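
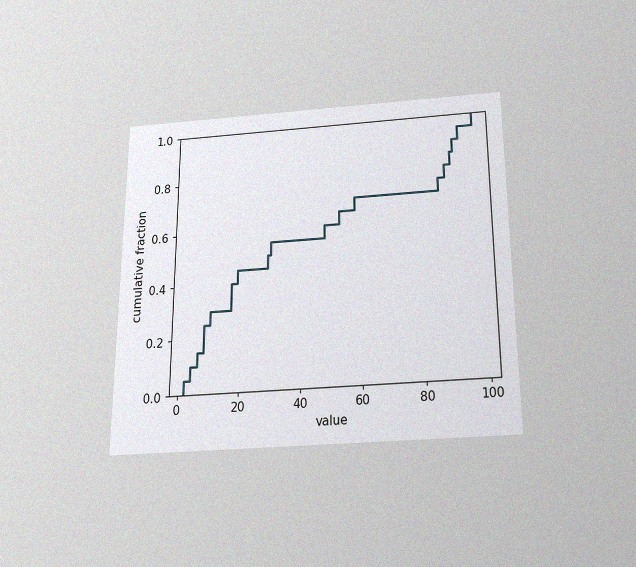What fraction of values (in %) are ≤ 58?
The chart is viewed slightly from below, with some photo noise. At x=58 the ECDF step is at 70%.

70%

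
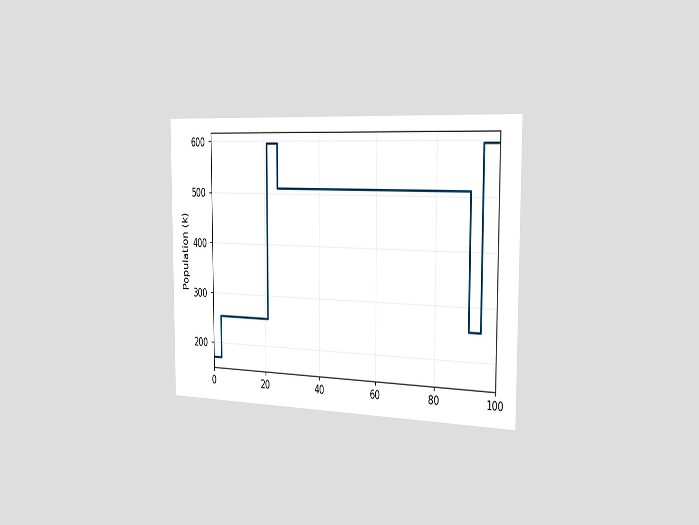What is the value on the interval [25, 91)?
The chart is viewed slightly from the right. On [25, 91) the step sits at 510k.

510k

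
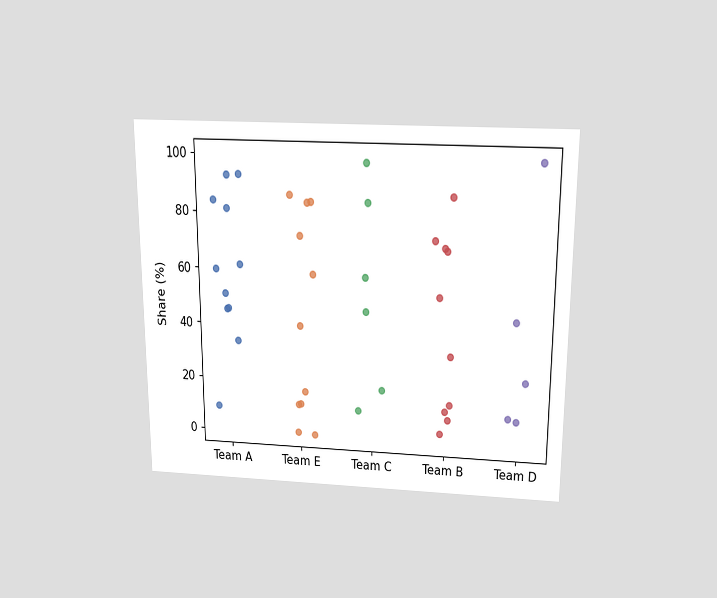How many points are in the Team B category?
The chart is viewed slightly from above. Counting the markers in the Team B column gives 10.

10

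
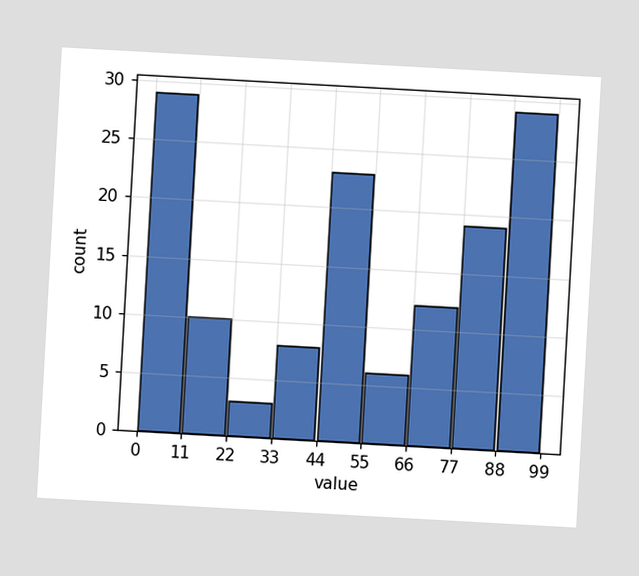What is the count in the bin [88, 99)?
The chart is tilted about 3° clockwise. The [88, 99) bin has height 29.

29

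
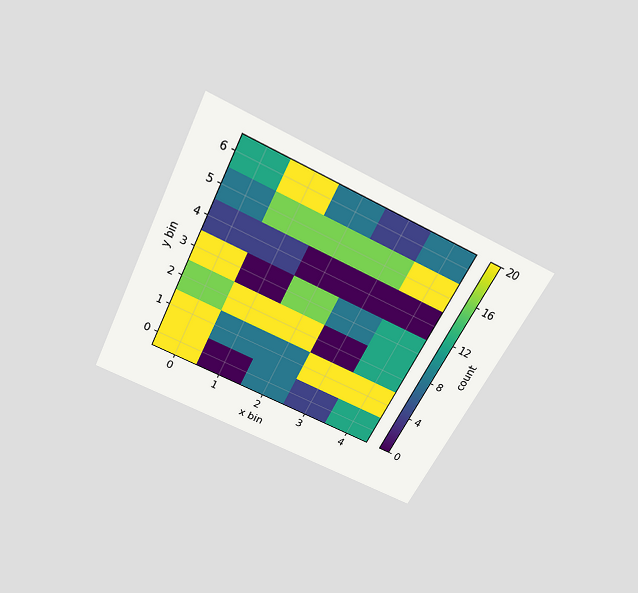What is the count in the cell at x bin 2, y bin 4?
The chart is tilted about 26° clockwise and viewed slightly from above. Matching the cell (2, 4) against the colorbar gives 0.

0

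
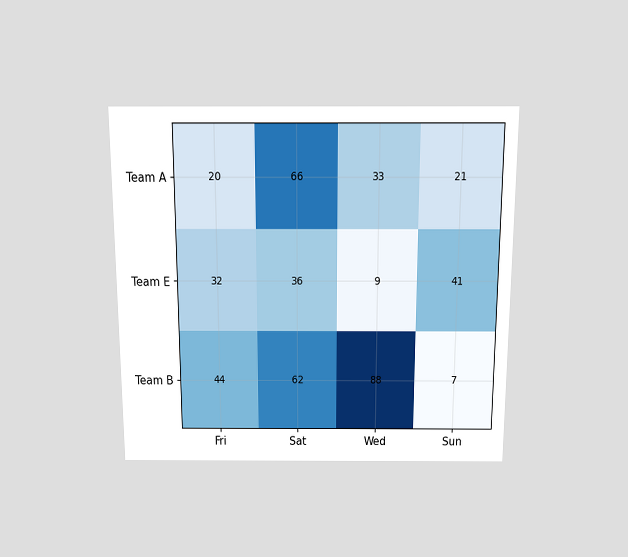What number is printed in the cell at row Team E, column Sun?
41

The chart is viewed slightly from above. The (Team E, Sun) cell reads 41.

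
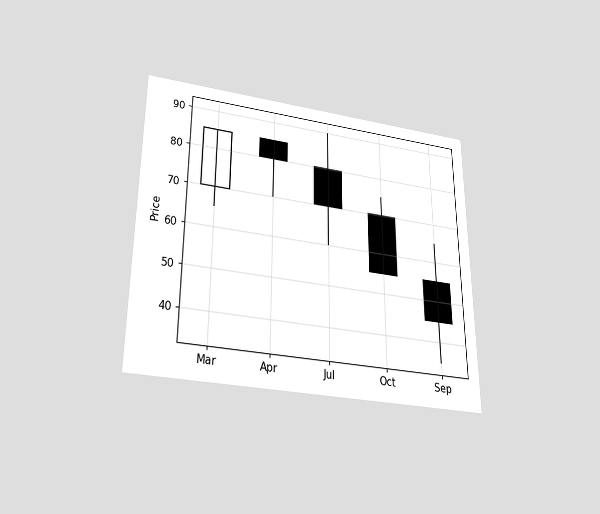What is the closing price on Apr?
80

The chart is viewed slightly from below. The Apr candle closes at 80.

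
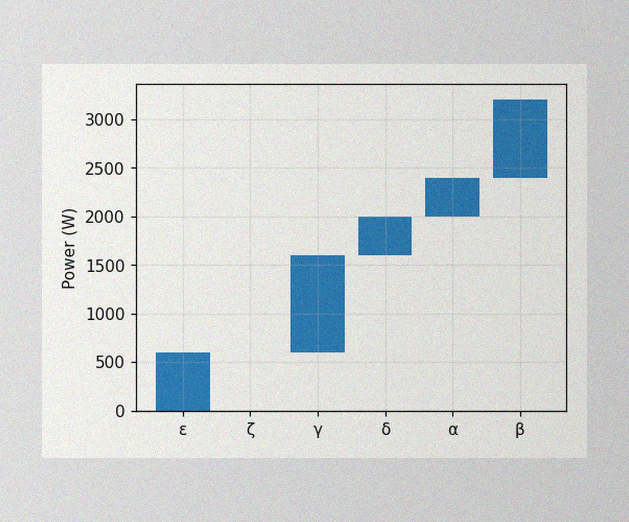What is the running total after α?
The image has some photo noise and uneven lighting. After α the running total reaches 2400W.

2400W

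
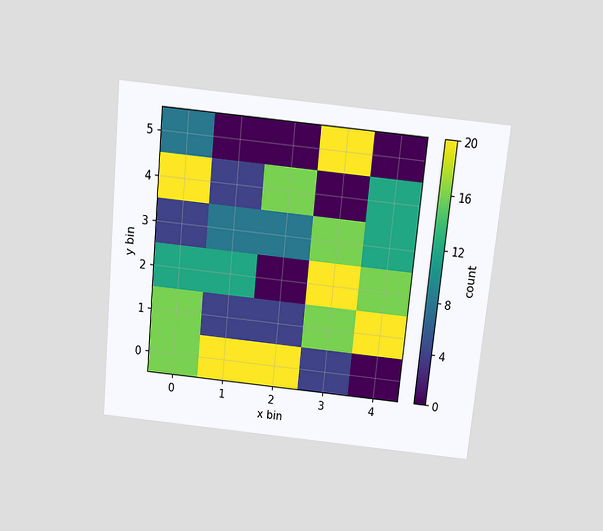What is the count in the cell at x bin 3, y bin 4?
0

The chart is tilted about 6° clockwise and viewed slightly from above. Matching the cell (3, 4) against the colorbar gives 0.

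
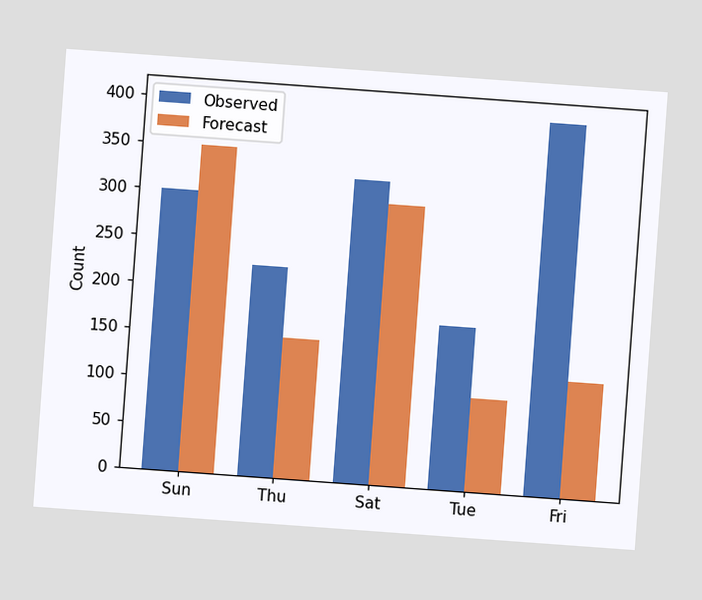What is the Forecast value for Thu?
150

The chart is tilted about 4° clockwise. The Forecast bar at Thu reaches 150 on the y-axis.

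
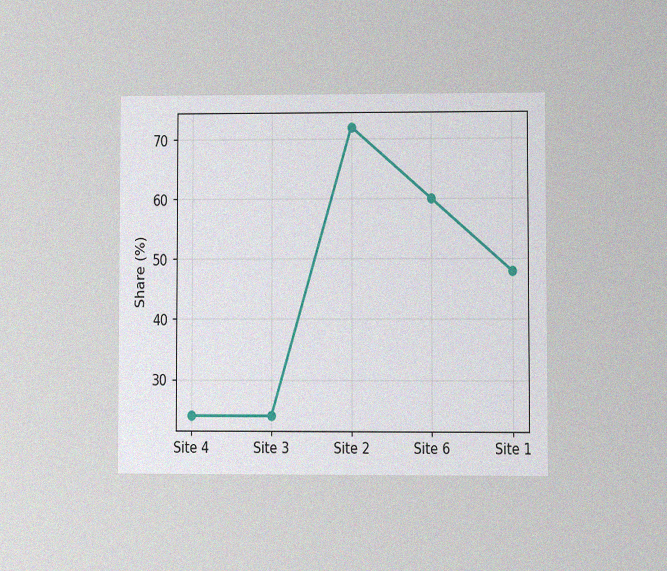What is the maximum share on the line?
72%

The chart is viewed at a slight angle, with some photo noise. The highest point is at Site 2, and reading across to the y-axis gives 72%.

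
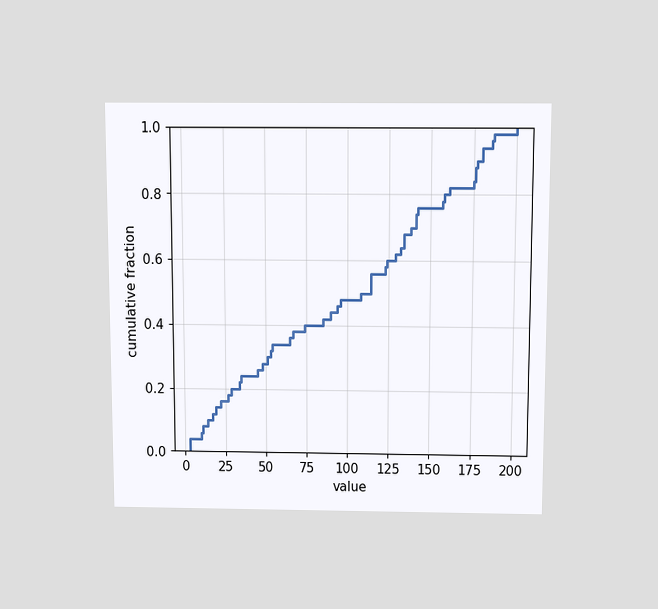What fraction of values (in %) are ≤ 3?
4%

The chart is viewed slightly from above. At x=3 the ECDF step is at 4%.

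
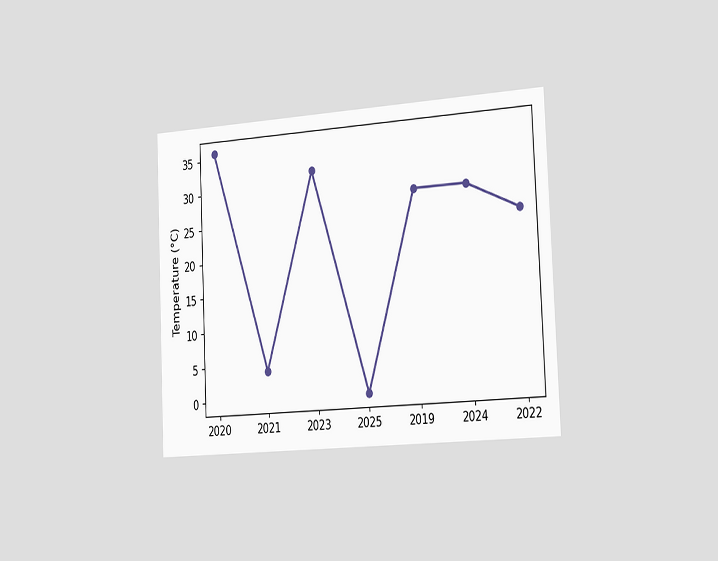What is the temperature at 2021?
4°C

The chart is tilted about 3° counter-clockwise and viewed slightly from the right. At 2021, the line is at 4°C.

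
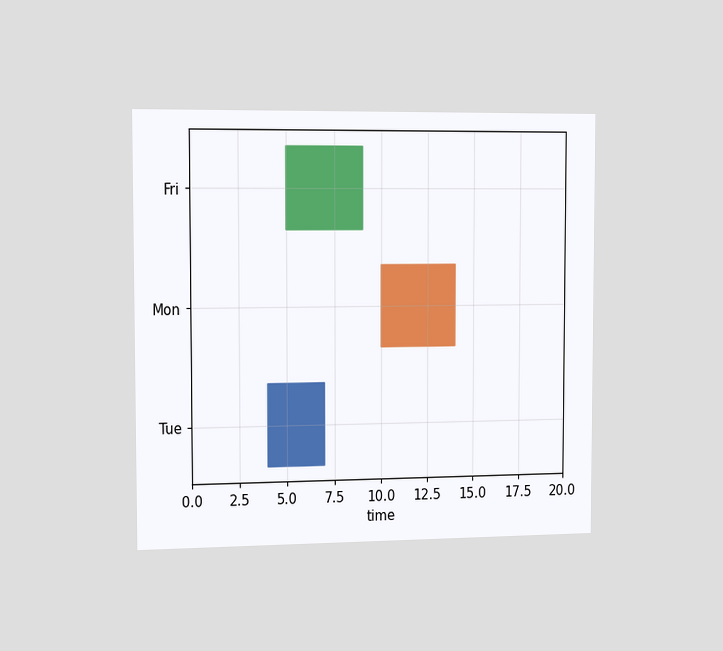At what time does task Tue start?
The chart is viewed slightly from the left. The Tue bar begins at t=4.

4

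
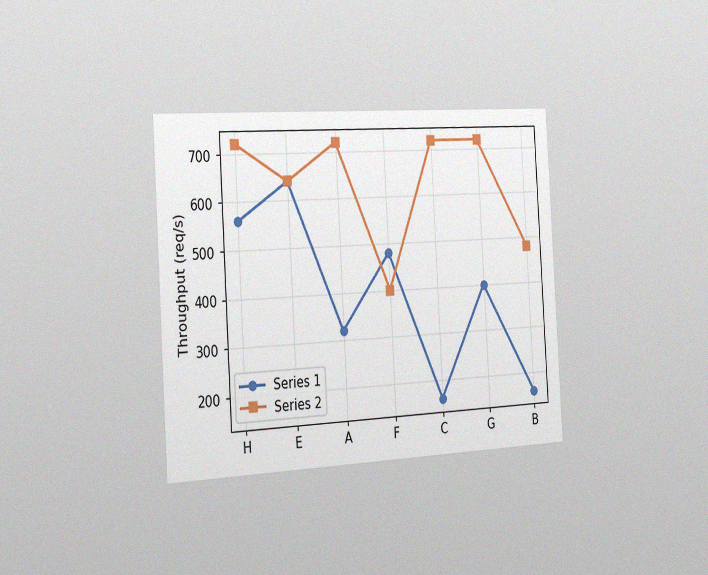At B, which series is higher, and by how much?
Series 2, by 320req/s

The chart is tilted about 3° counter-clockwise and viewed slightly from the left, with some photo noise. At B, Series 2 sits above the other line by 320req/s.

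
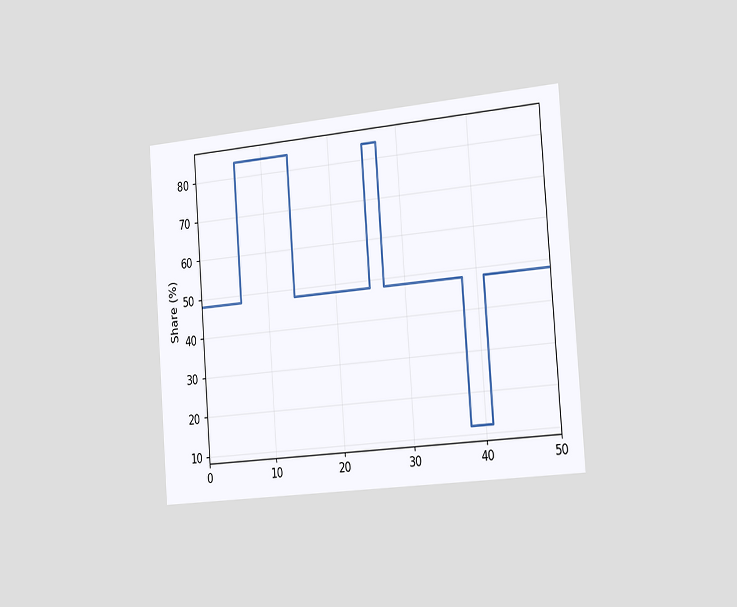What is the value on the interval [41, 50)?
The chart is tilted about 4° counter-clockwise and viewed slightly from the right. On [41, 50) the step sits at 48%.

48%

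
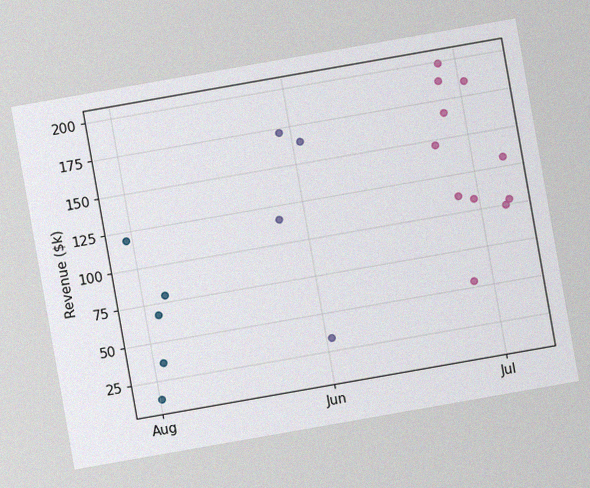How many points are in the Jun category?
The chart is tilted about 10° counter-clockwise, with some photo noise. Counting the markers in the Jun column gives 4.

4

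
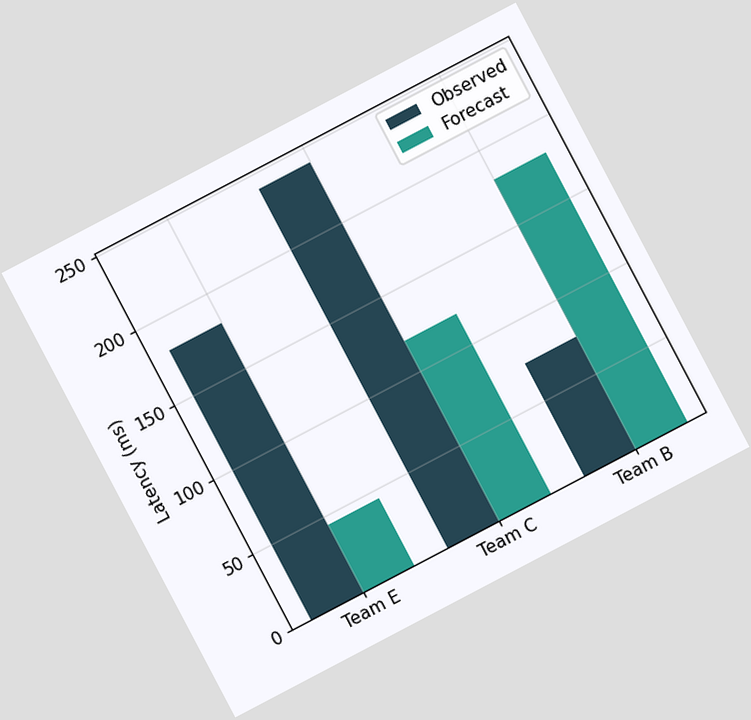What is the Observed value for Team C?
The chart is tilted about 28° counter-clockwise. The Observed bar at Team C reaches 240ms on the y-axis.

240ms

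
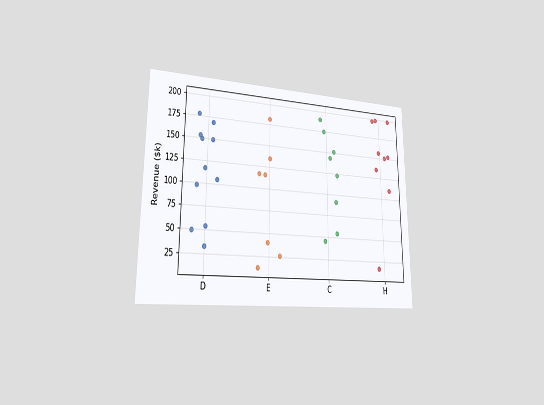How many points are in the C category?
8

The chart is viewed slightly from the left. Counting the markers in the C column gives 8.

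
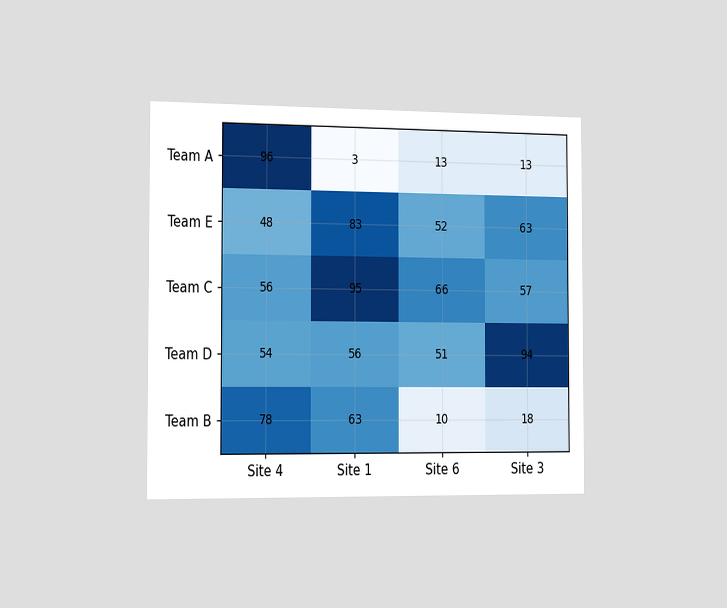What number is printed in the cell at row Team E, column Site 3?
63

The chart is viewed slightly from the left. The (Team E, Site 3) cell reads 63.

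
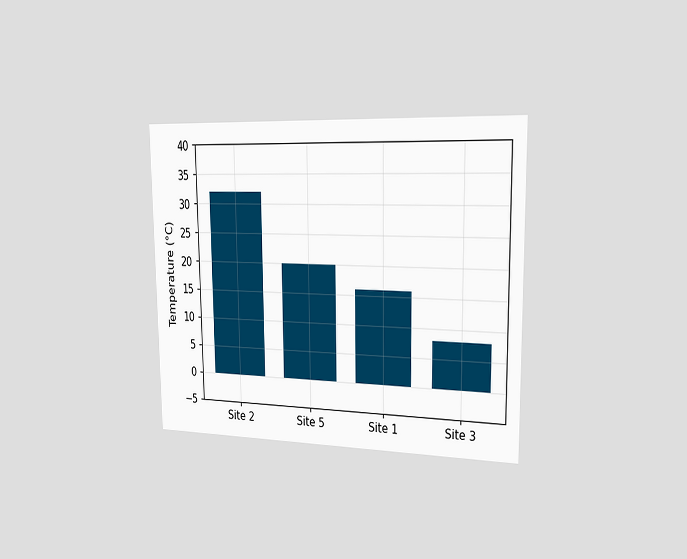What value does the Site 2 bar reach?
The chart is viewed slightly from the right. Reading along the chart's y-axis, the Site 2 bar reaches 32°C.

32°C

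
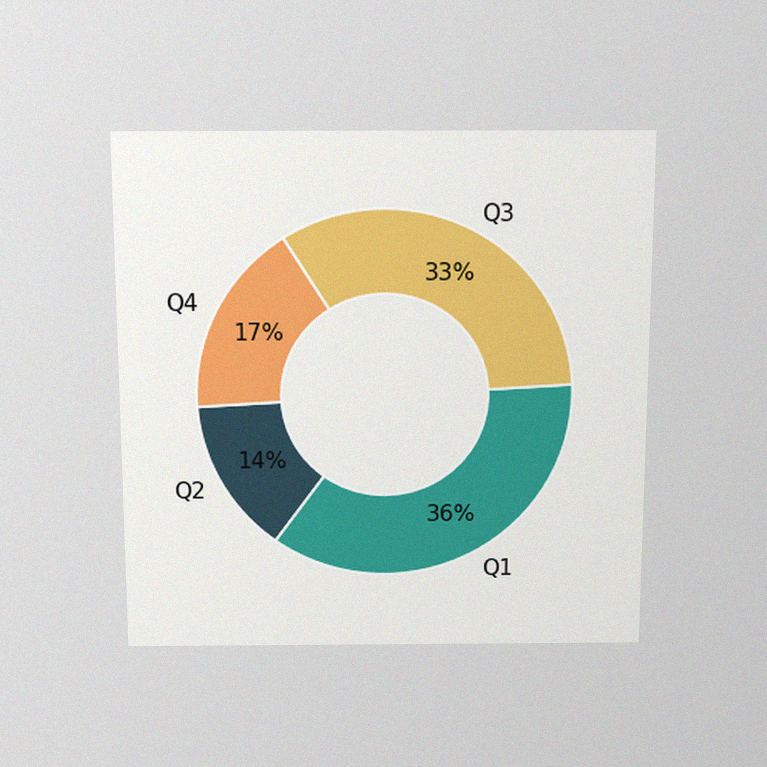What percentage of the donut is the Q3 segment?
33%

The chart is viewed slightly from above, with some photo noise. The Q3 segment takes up 33% of the ring.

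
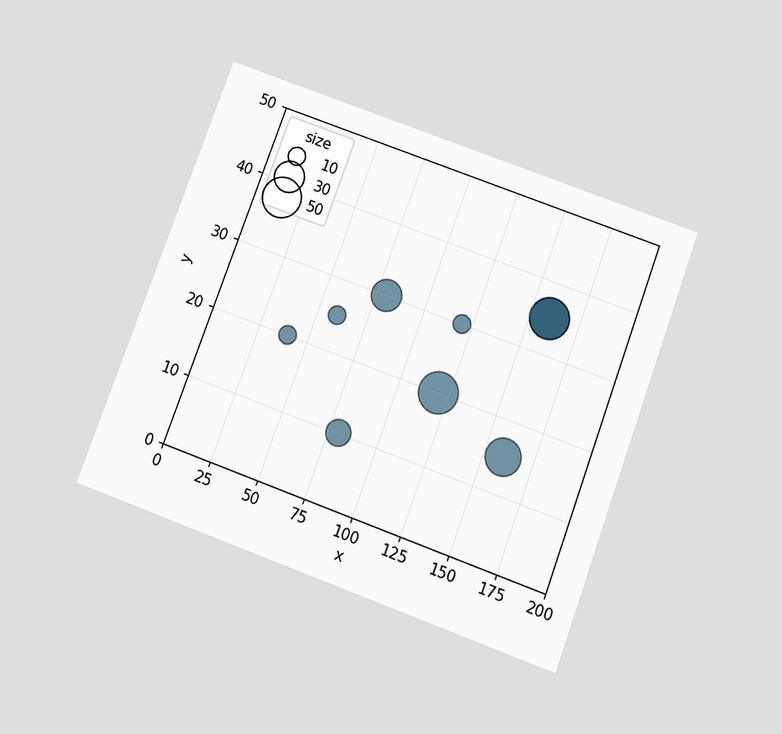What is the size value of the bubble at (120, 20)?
50

The chart is tilted about 20° clockwise and viewed slightly from below. Matching the bubble at (120, 20) against the size legend gives 50.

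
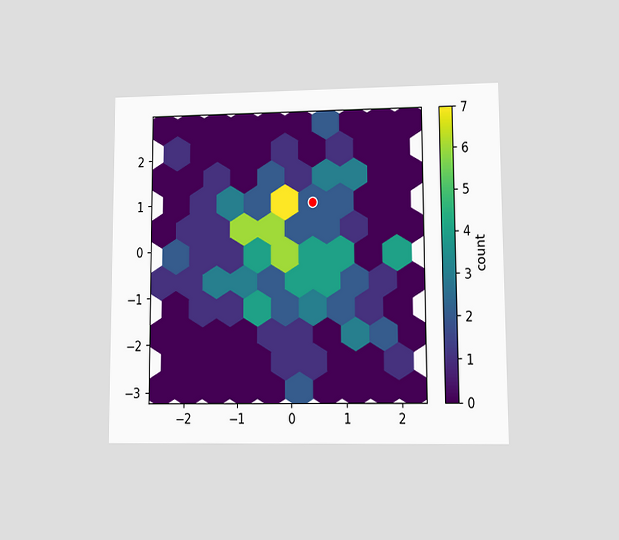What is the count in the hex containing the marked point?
2

The chart is viewed at a slight angle. The marked hex reads 2 on the colorbar.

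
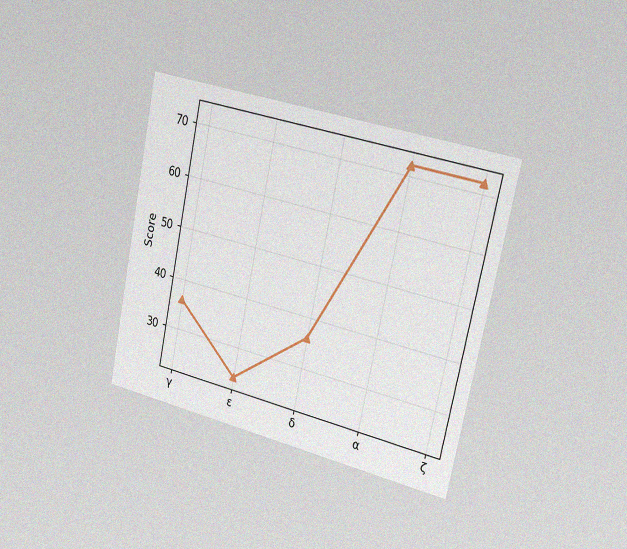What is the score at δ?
36

The chart is tilted about 12° clockwise and viewed slightly from the right, with some photo noise. At δ, the line is at 36.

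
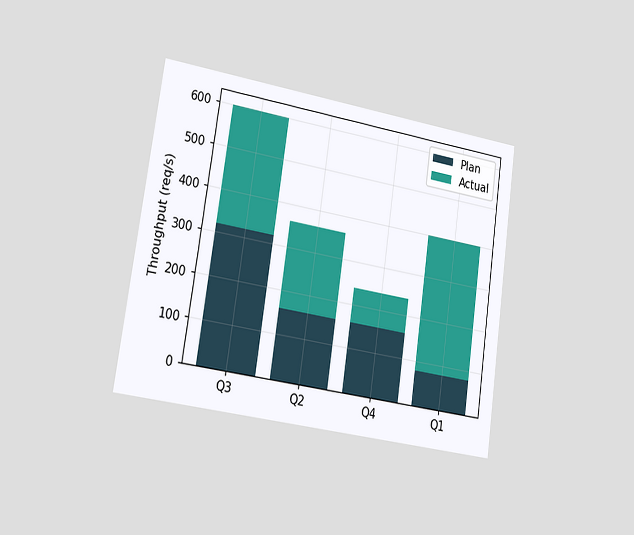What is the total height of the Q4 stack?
240req/s

The chart is tilted about 8° clockwise and viewed slightly from the left. The Q4 stack's top reaches 240req/s on the y-axis.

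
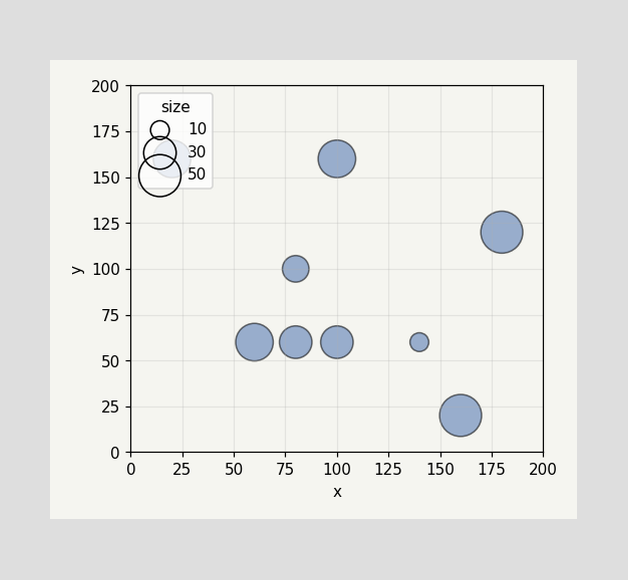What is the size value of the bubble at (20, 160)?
Matching the bubble at (20, 160) against the size legend gives 40.

40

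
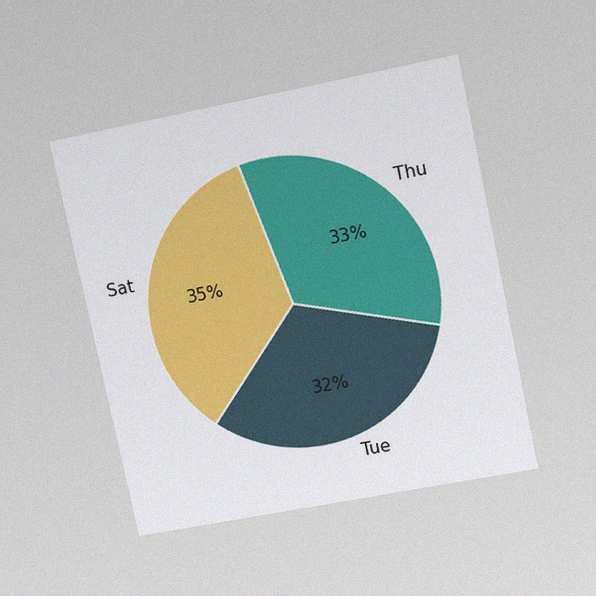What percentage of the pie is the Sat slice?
The chart is tilted about 12° counter-clockwise and viewed at a slight angle, with some photo noise. The Sat slice takes up 35% of the pie.

35%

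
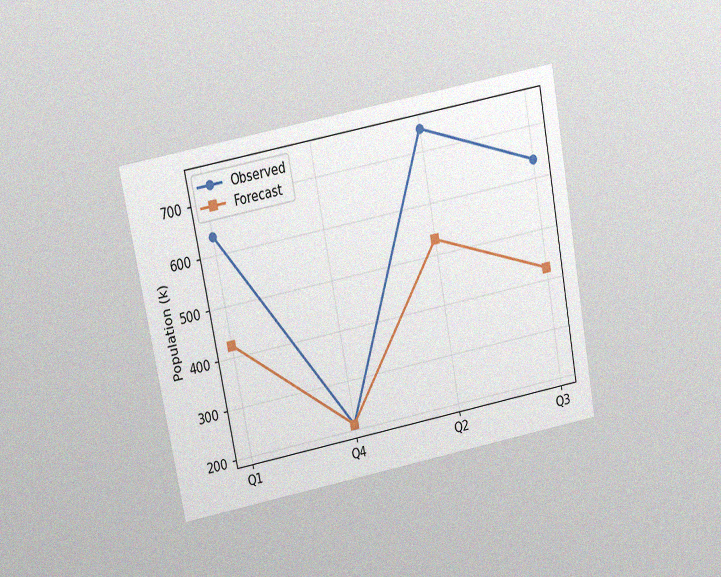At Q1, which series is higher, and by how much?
The chart is tilted about 11° counter-clockwise and viewed at a slight angle, with some photo noise. At Q1, Observed sits above the other line by 212k.

Observed, by 212k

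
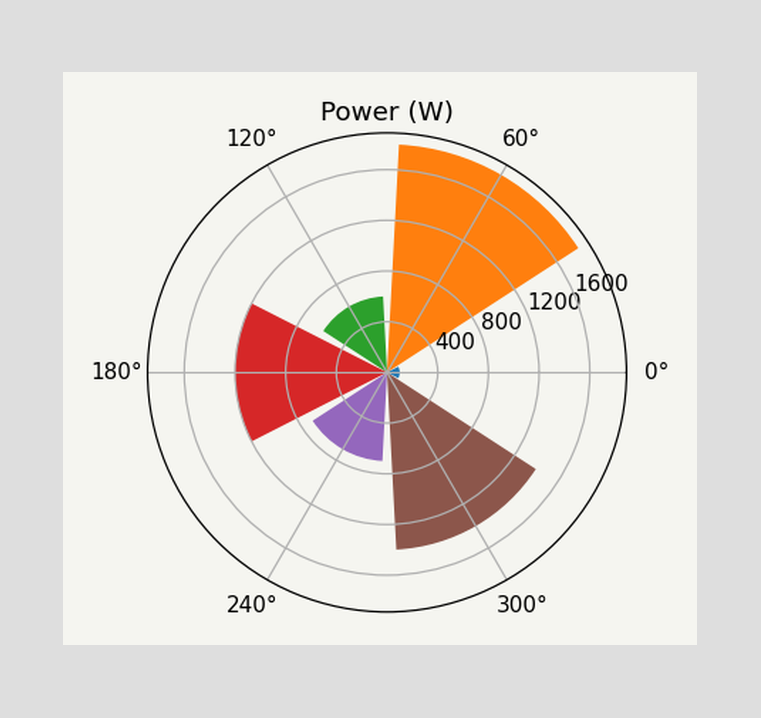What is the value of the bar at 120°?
600W

The bar at 120° reaches 600W on the radial axis.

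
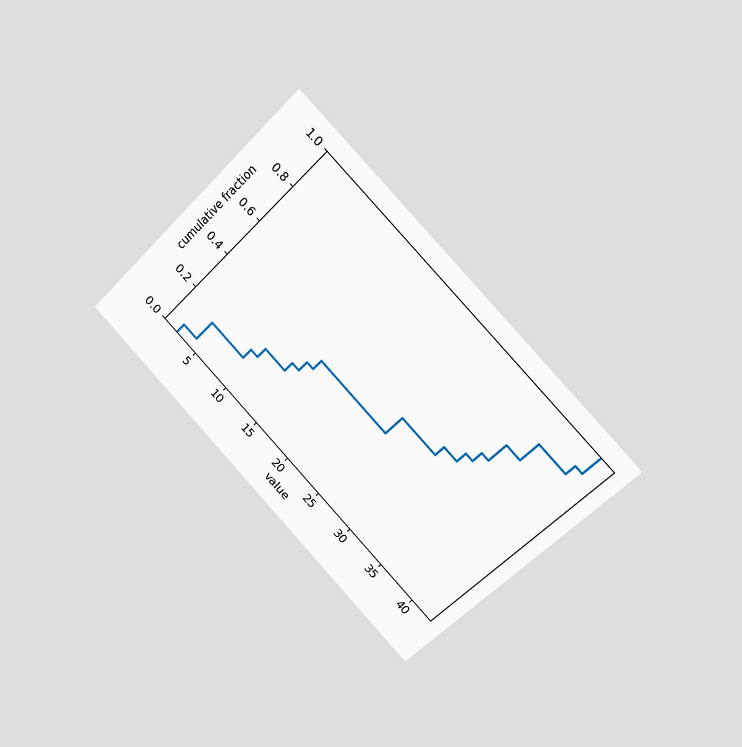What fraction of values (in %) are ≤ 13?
30%

The chart is tilted about 45° clockwise and viewed slightly from the right. At x=13 the ECDF step is at 30%.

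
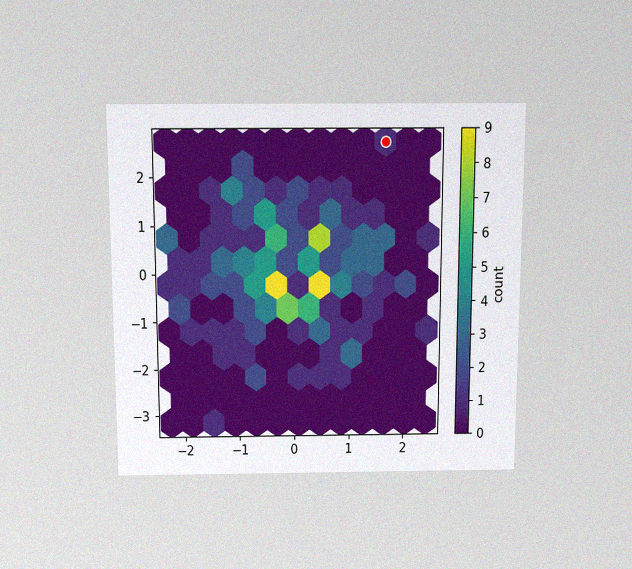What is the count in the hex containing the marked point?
1

The chart is viewed slightly from above, with some photo noise. The marked hex reads 1 on the colorbar.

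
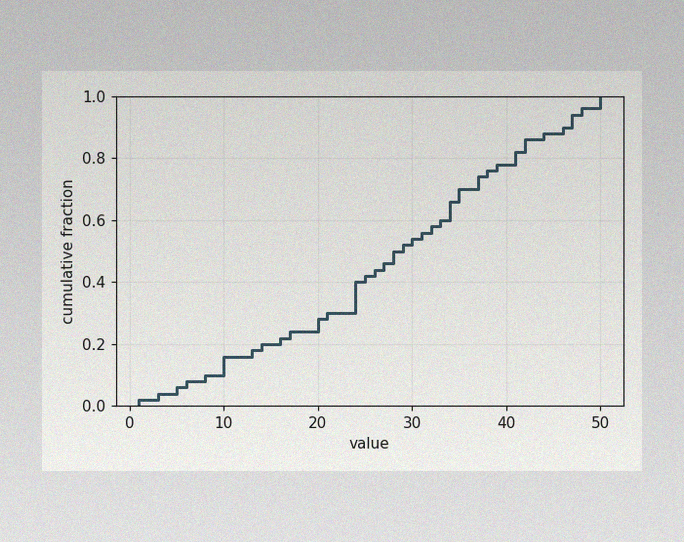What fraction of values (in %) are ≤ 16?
The image has some photo noise and uneven lighting. At x=16 the ECDF step is at 22%.

22%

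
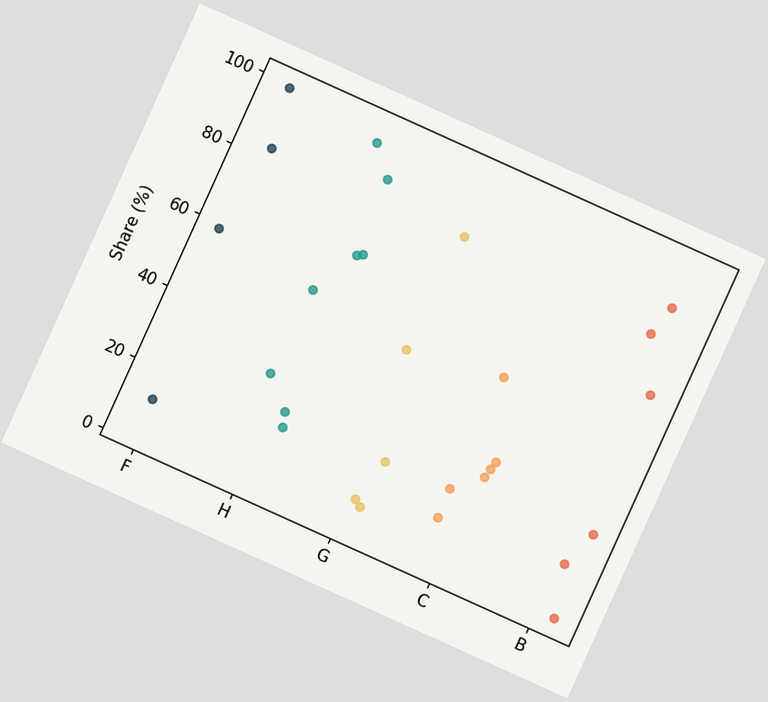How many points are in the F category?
The chart is tilted about 24° clockwise. Counting the markers in the F column gives 4.

4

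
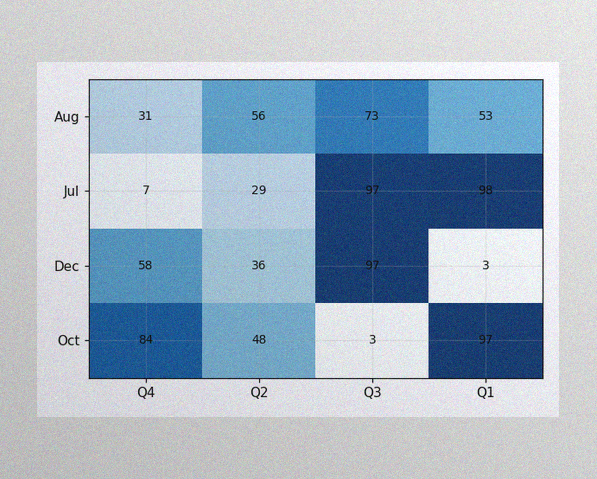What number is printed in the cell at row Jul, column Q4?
7

The image has some photo noise and uneven lighting. The (Jul, Q4) cell reads 7.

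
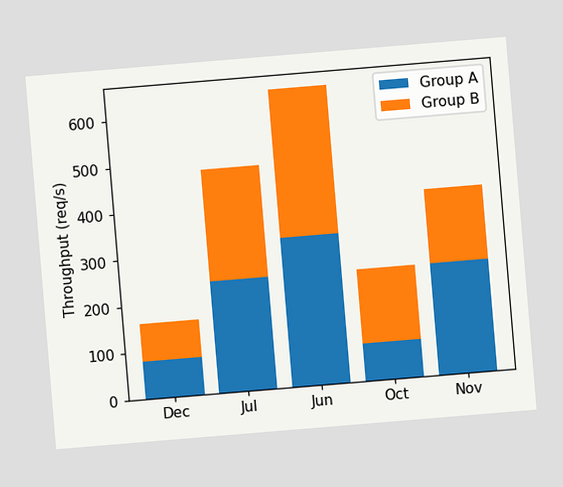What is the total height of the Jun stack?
The chart is tilted about 5° counter-clockwise. The Jun stack's top reaches 640req/s on the y-axis.

640req/s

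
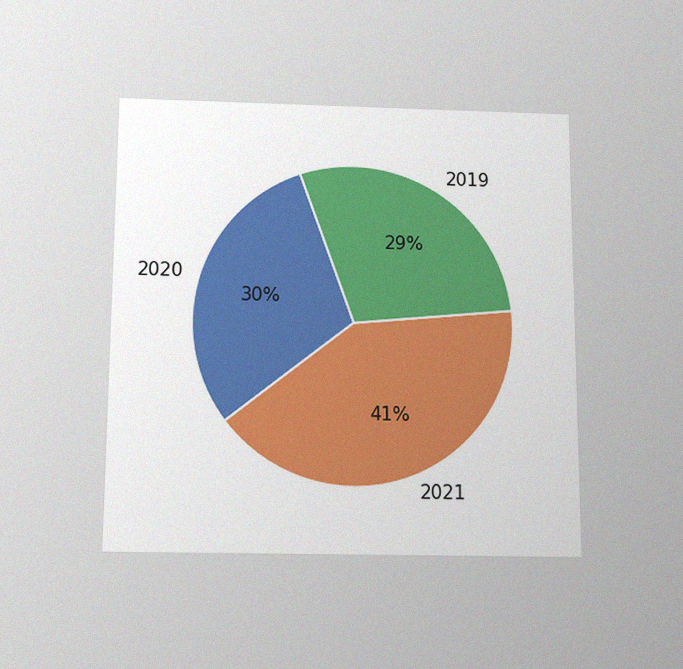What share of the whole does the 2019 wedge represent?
The chart is viewed slightly from below, with some photo noise. The 2019 slice takes up 29% of the pie.

29%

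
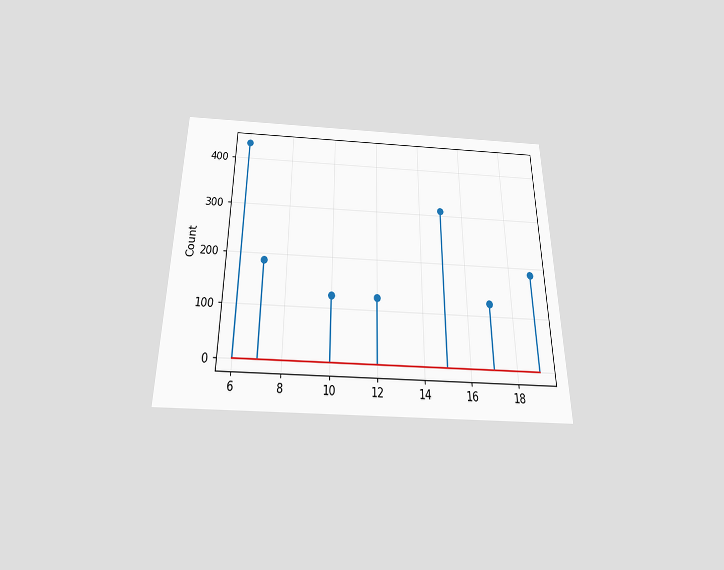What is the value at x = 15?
310

The chart is viewed slightly from below. The stem at x=15 reaches 310.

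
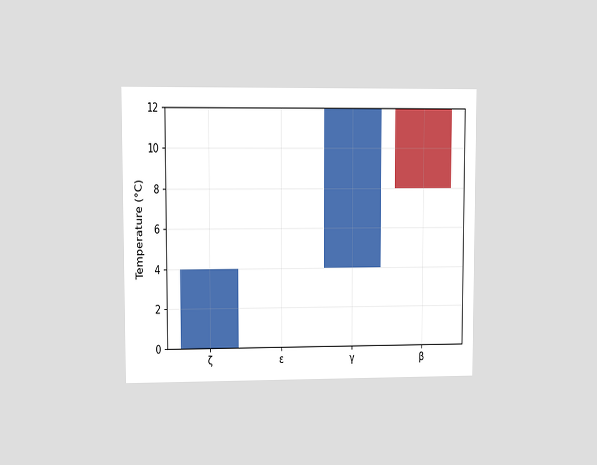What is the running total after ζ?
The chart is viewed at a slight angle. After ζ the running total reaches 4°C.

4°C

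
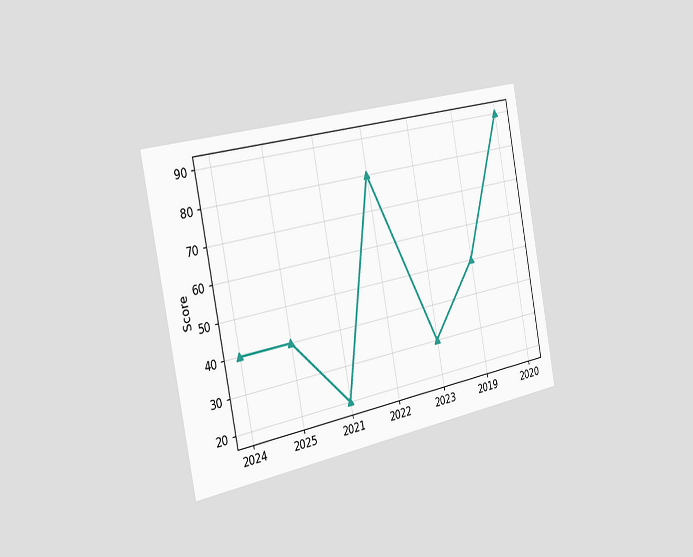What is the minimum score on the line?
The chart is tilted about 11° counter-clockwise and viewed slightly from the left. The lowest point is at 2021, and reading across to the y-axis gives 20.

20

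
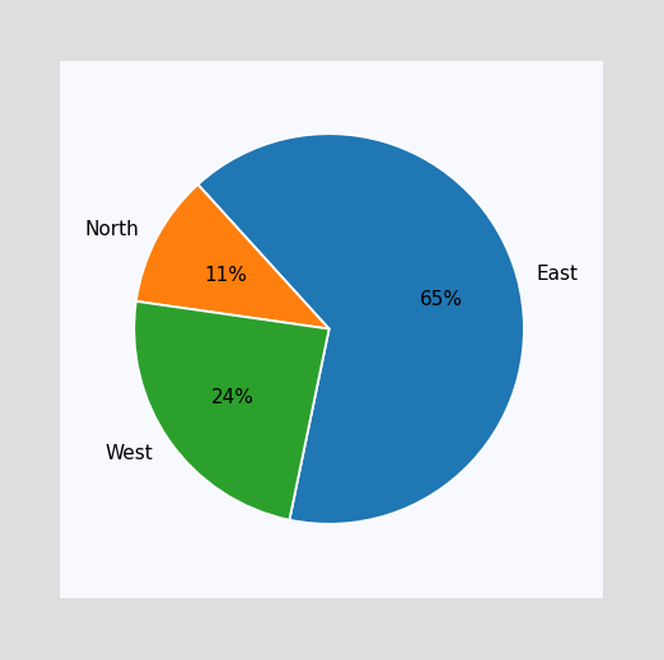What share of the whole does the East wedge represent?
The East slice takes up 65% of the pie.

65%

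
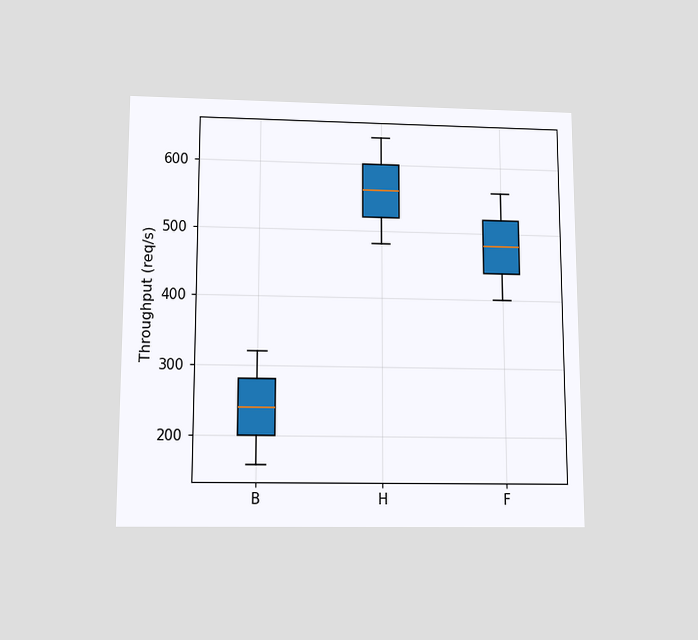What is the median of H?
The chart is viewed slightly from below. The median line in the H box sits at 560req/s.

560req/s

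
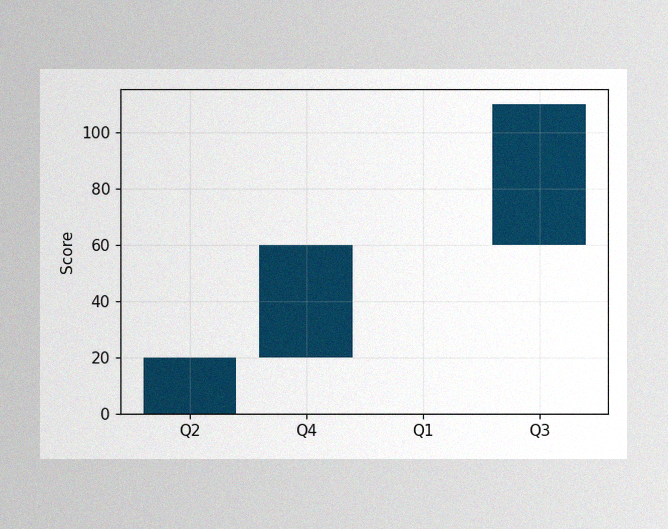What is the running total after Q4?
The image has some photo noise and uneven lighting. After Q4 the running total reaches 60.

60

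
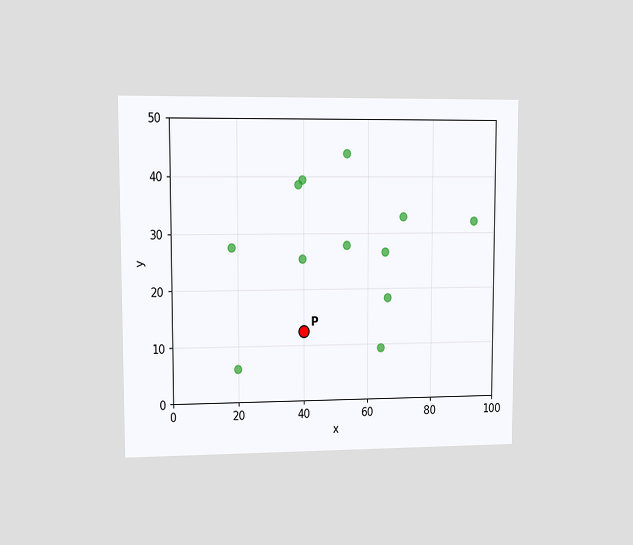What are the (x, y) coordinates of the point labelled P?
(40, 12.5)

The chart is viewed at a slight angle. Following the gridlines from P to each axis, P sits at (40, 12.5).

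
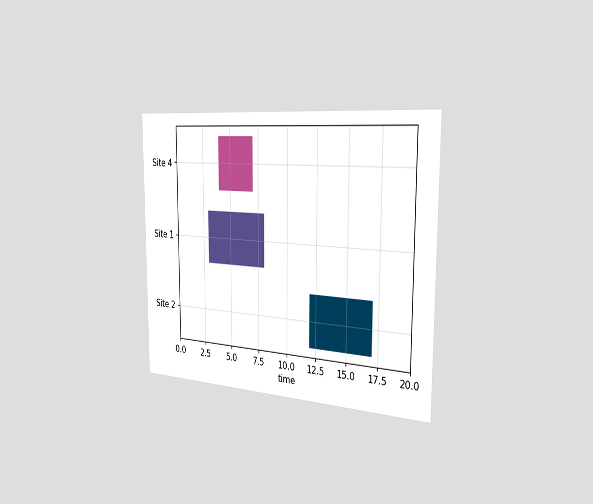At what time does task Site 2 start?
The chart is viewed slightly from the right. The Site 2 bar begins at t=12.

12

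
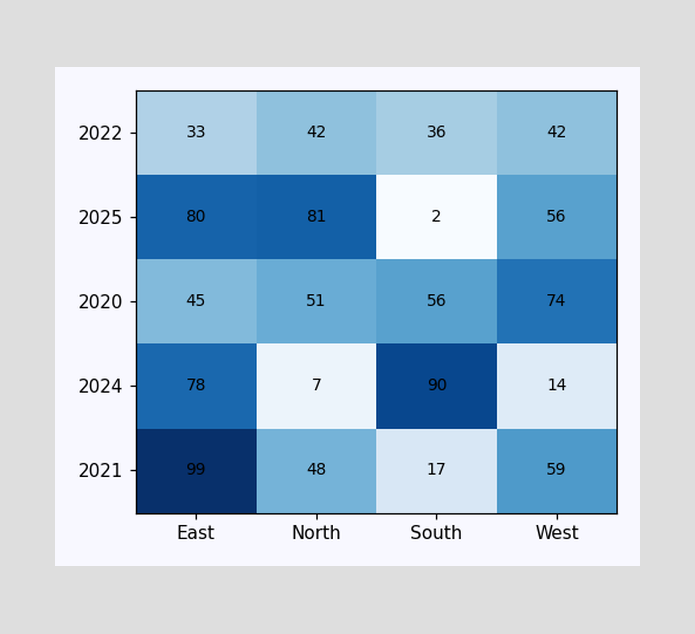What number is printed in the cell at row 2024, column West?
14

The (2024, West) cell reads 14.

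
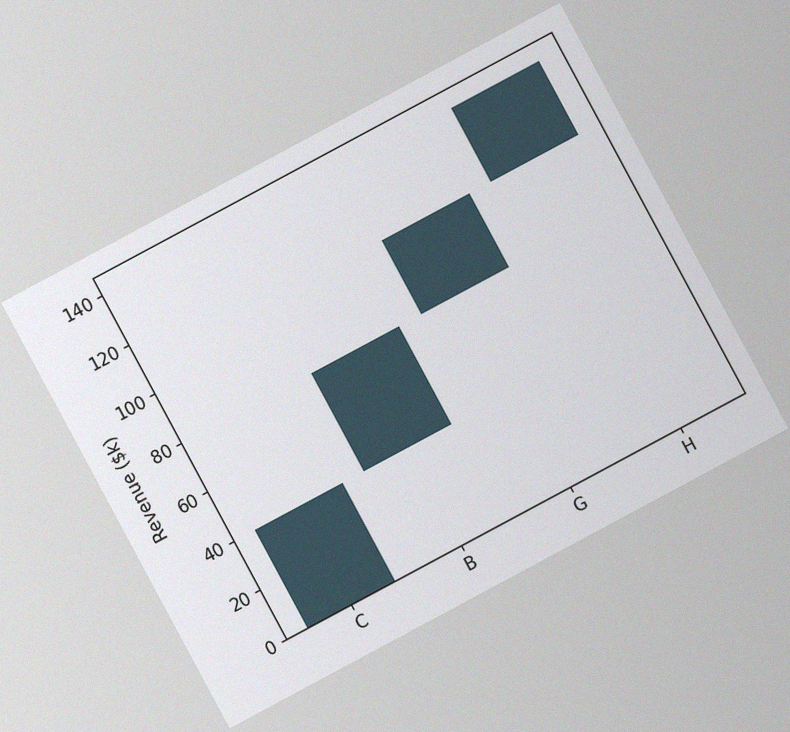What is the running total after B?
$80k

The chart is tilted about 28° counter-clockwise, with some photo noise. After B the running total reaches $80k.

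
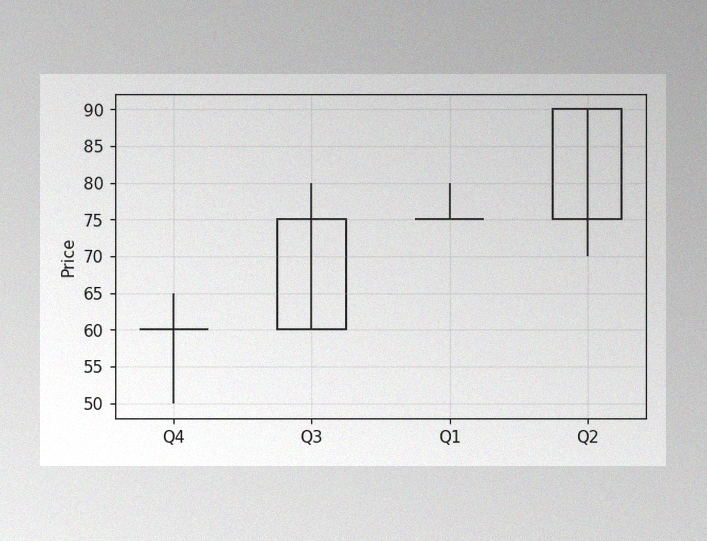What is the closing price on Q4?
60

The image has some photo noise and uneven lighting. The Q4 candle closes at 60.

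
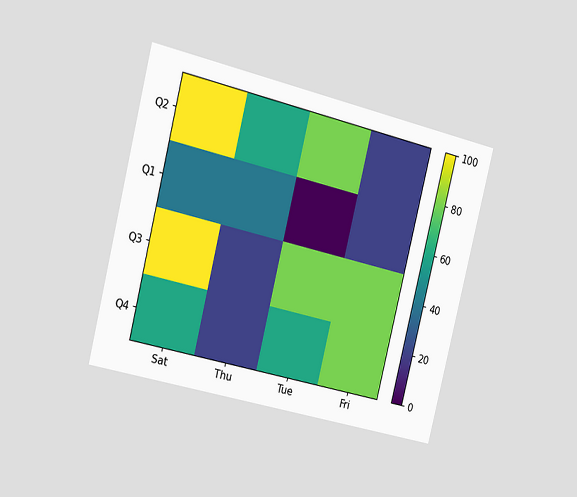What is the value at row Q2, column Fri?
The chart is tilted about 14° clockwise and viewed slightly from the left. Matching cell (Q2, Fri) against the colorbar gives 20.

20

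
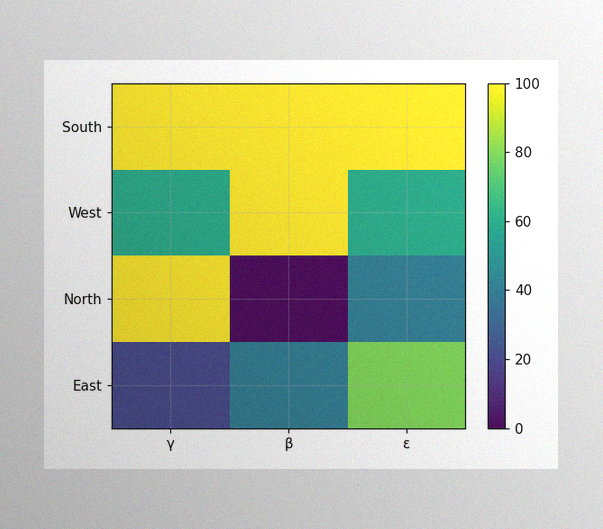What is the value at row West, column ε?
The image has some photo noise and uneven lighting. Matching cell (West, ε) against the colorbar gives 60.

60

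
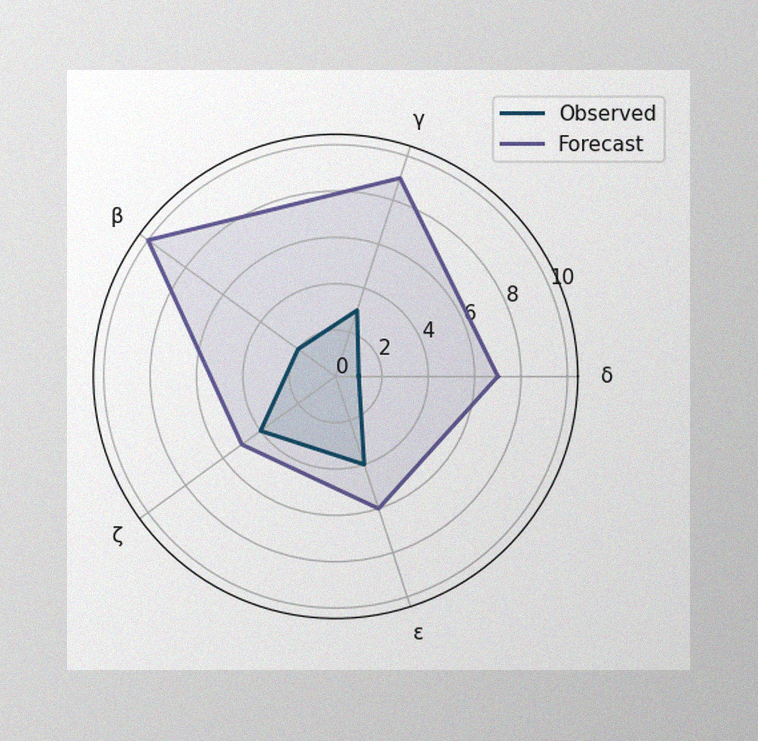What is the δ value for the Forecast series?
7

The image has some photo noise and uneven lighting. On the δ axis, Forecast reaches 7.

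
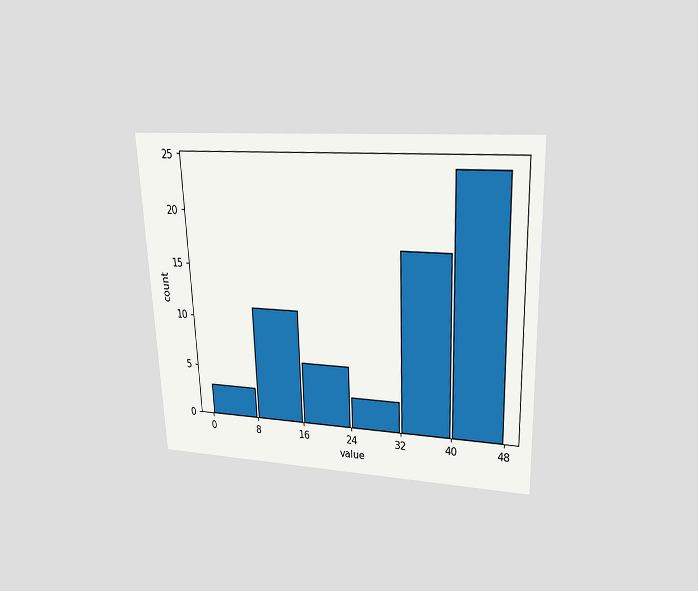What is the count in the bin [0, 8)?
The chart is tilted about 2° counter-clockwise and viewed slightly from above. The [0, 8) bin has height 3.

3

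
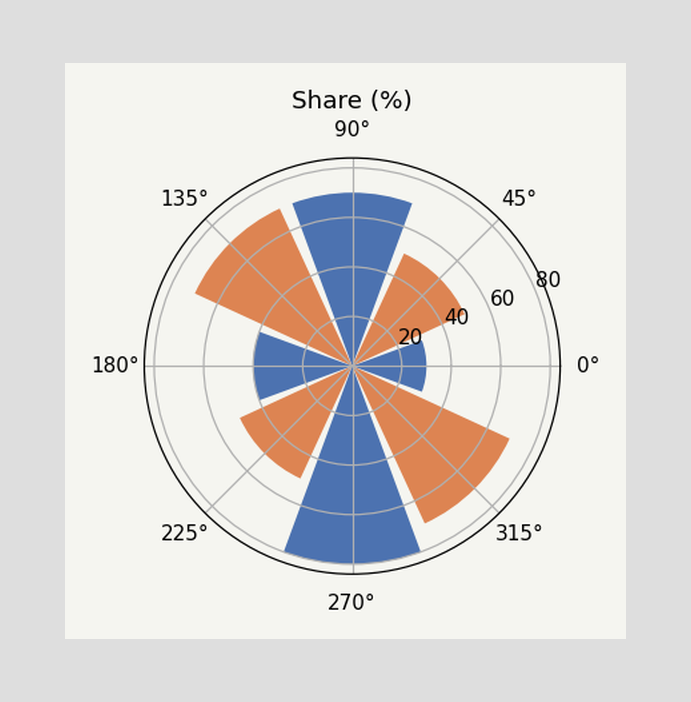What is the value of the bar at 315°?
70%

The bar at 315° reaches 70% on the radial axis.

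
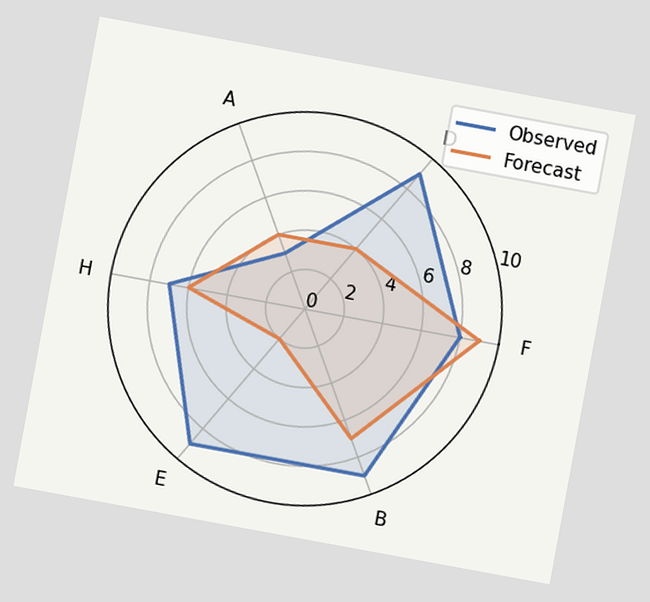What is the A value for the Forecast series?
4

The chart is tilted about 10° clockwise. On the A axis, Forecast reaches 4.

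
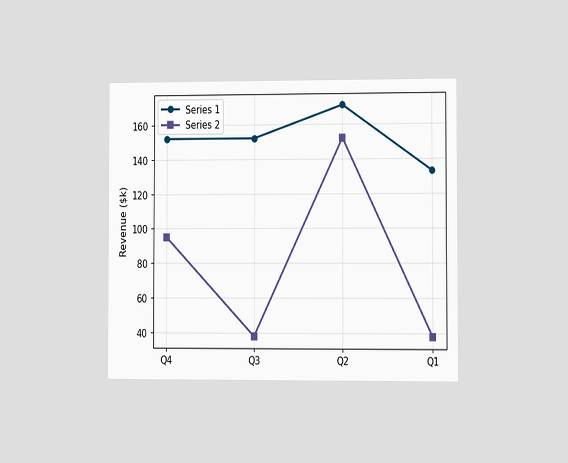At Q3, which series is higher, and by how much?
Series 1, by $114k

The chart is viewed slightly from the right. At Q3, Series 1 sits above the other line by $114k.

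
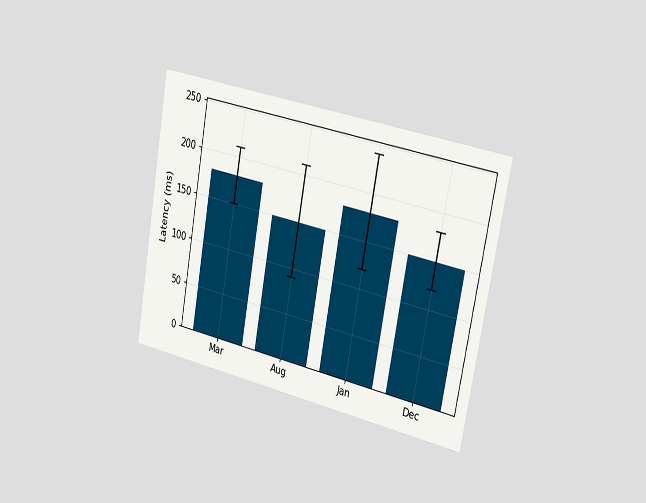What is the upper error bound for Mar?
210ms

The chart is tilted about 11° clockwise and viewed slightly from the right. The Mar bar's upper whisker reaches 210ms.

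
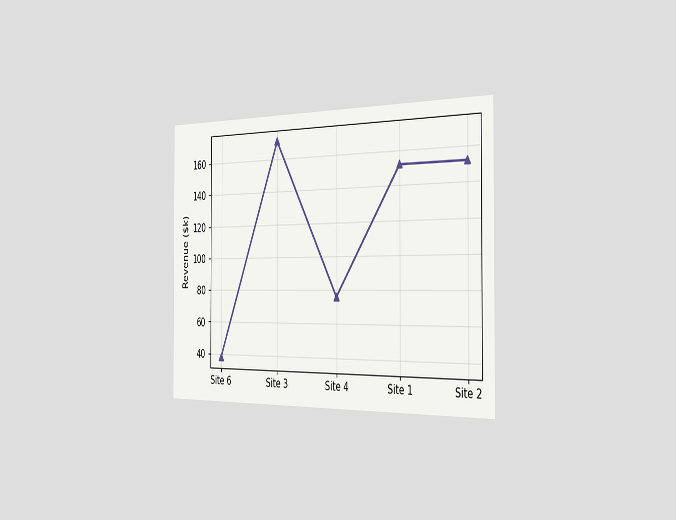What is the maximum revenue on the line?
$171k

The chart is viewed slightly from the right. The highest point is at Site 3, and reading across to the y-axis gives $171k.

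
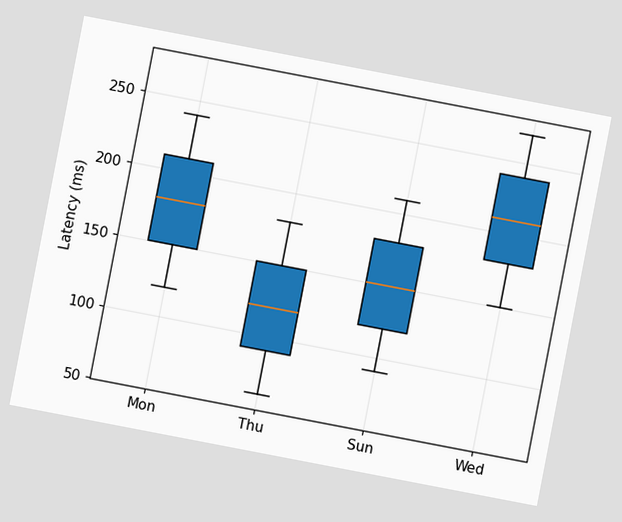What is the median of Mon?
The chart is tilted about 11° clockwise. The median line in the Mon box sits at 180ms.

180ms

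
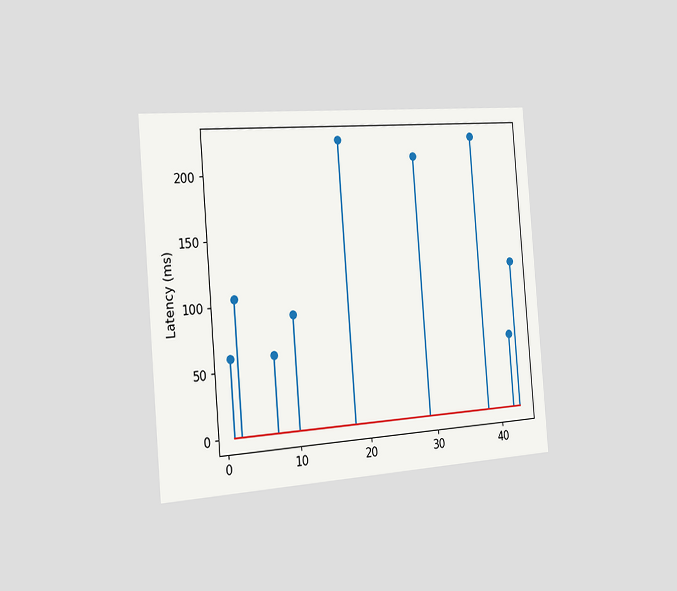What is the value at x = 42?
60ms

The chart is tilted about 5° counter-clockwise and viewed slightly from the left. The stem at x=42 reaches 60ms.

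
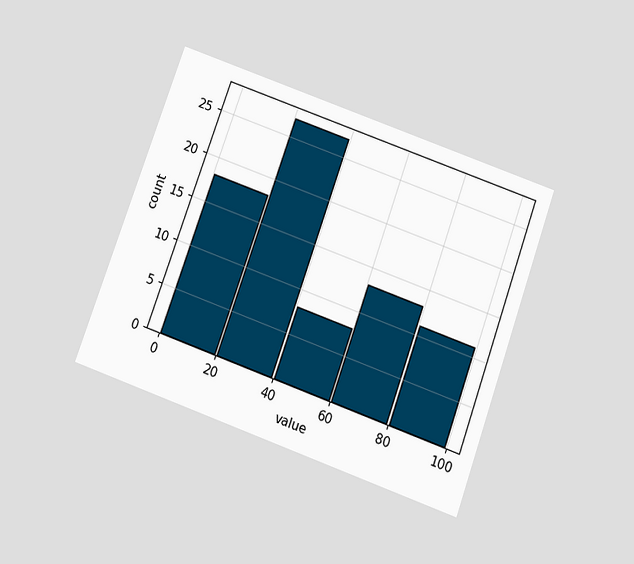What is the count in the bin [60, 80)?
The chart is tilted about 20° clockwise and viewed slightly from below. The [60, 80) bin has height 13.

13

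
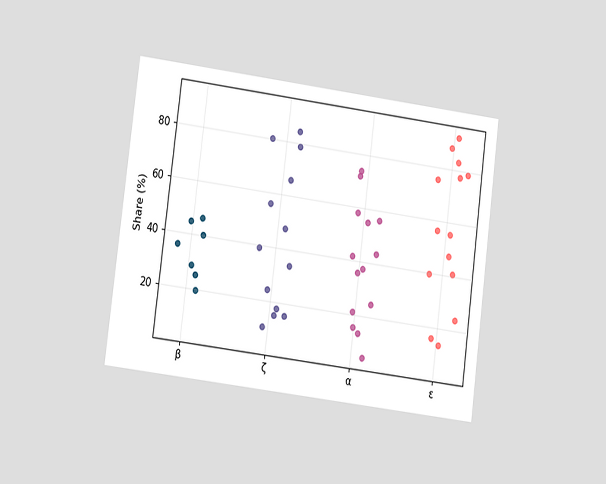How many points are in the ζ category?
The chart is tilted about 7° clockwise and viewed at a slight angle. Counting the markers in the ζ column gives 13.

13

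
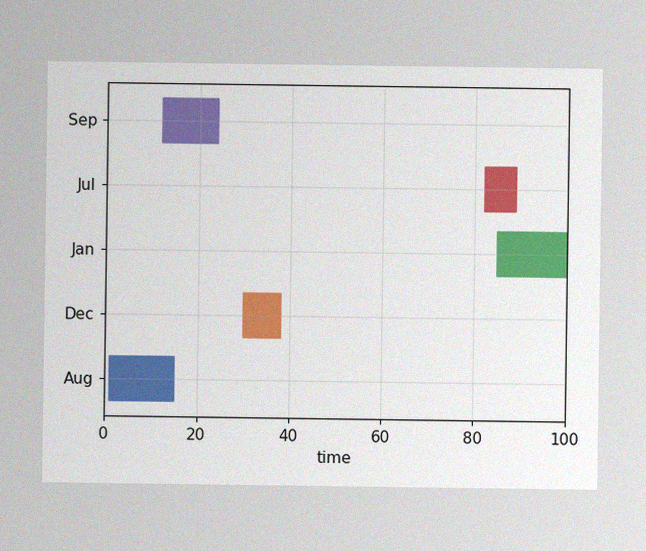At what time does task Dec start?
The image has some photo noise and uneven lighting. The Dec bar begins at t=30.

30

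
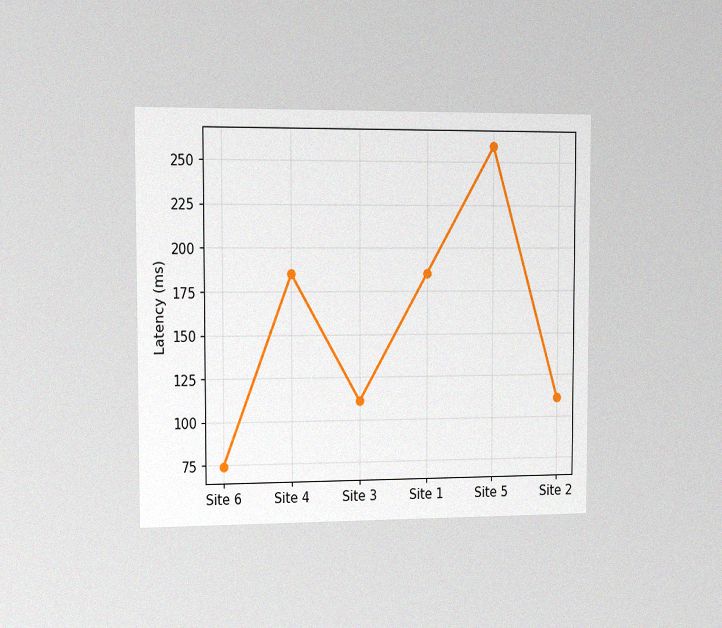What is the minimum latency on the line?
74ms

The chart is viewed slightly from the left, with some photo noise. The lowest point is at Site 6, and reading across to the y-axis gives 74ms.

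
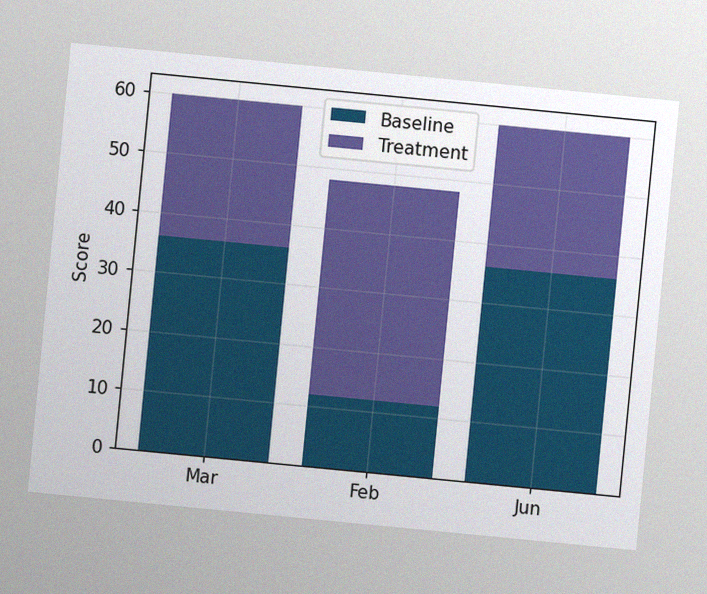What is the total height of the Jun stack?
The chart is tilted about 6° clockwise, with some photo noise. The Jun stack's top reaches 60 on the y-axis.

60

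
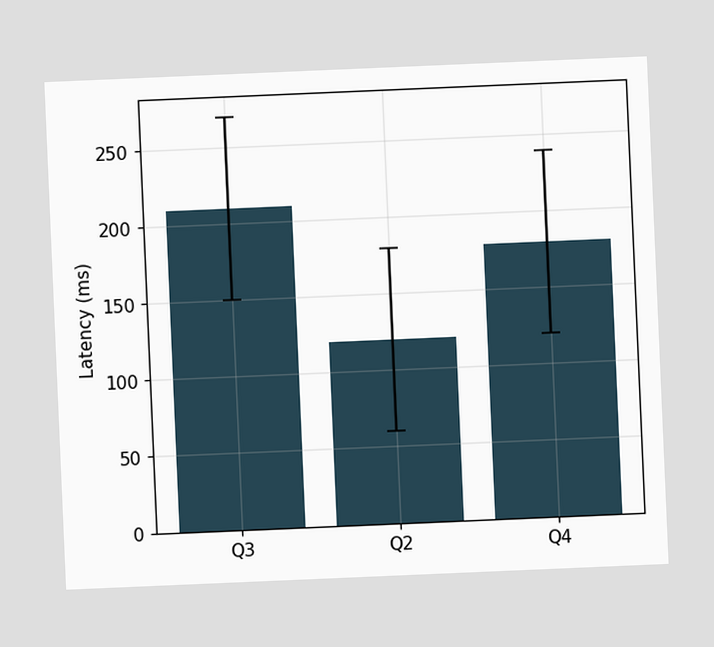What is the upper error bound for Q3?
270ms

The chart is tilted about 2° counter-clockwise. The Q3 bar's upper whisker reaches 270ms.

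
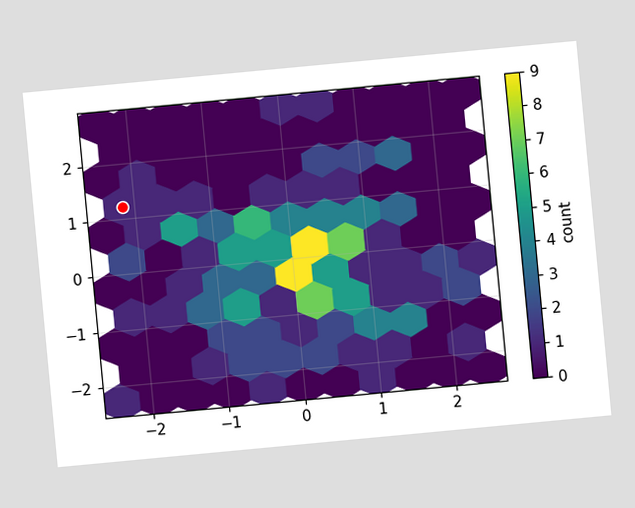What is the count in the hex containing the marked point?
1

The chart is tilted about 5° counter-clockwise. The marked hex reads 1 on the colorbar.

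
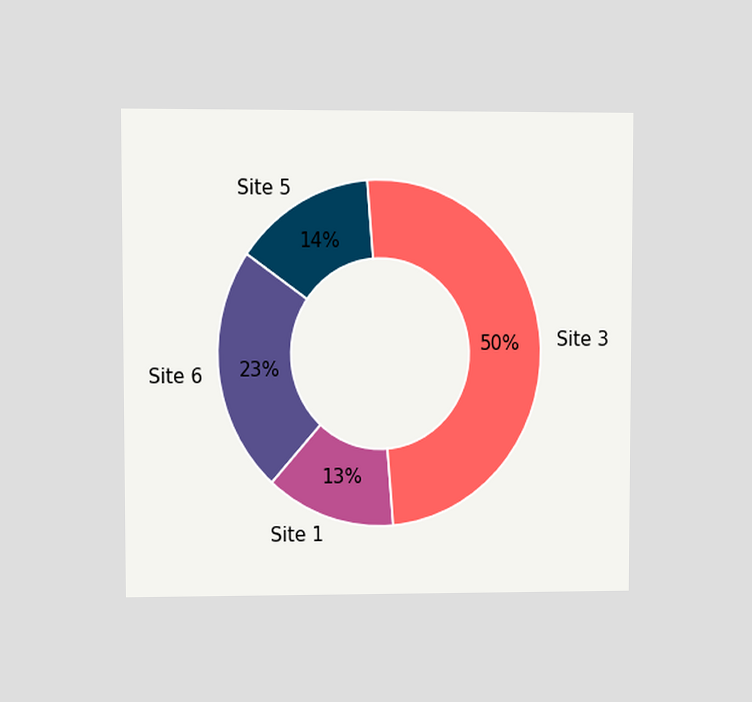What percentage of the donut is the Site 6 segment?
The chart is viewed at a slight angle. The Site 6 segment takes up 23% of the ring.

23%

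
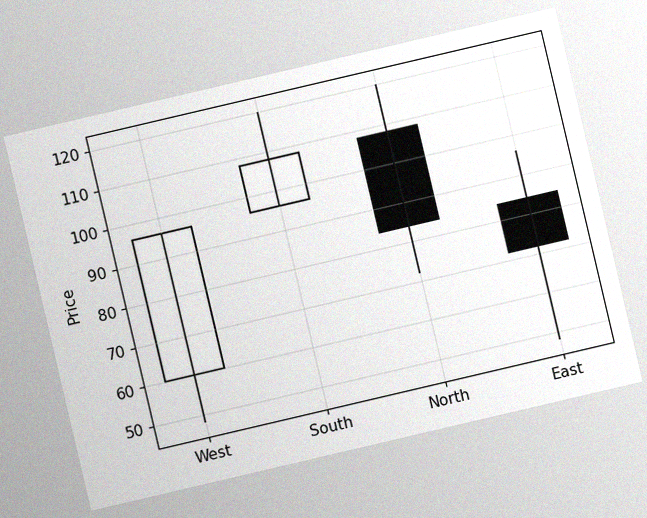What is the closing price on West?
The chart is tilted about 13° counter-clockwise, with some photo noise. The West candle closes at 96.

96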